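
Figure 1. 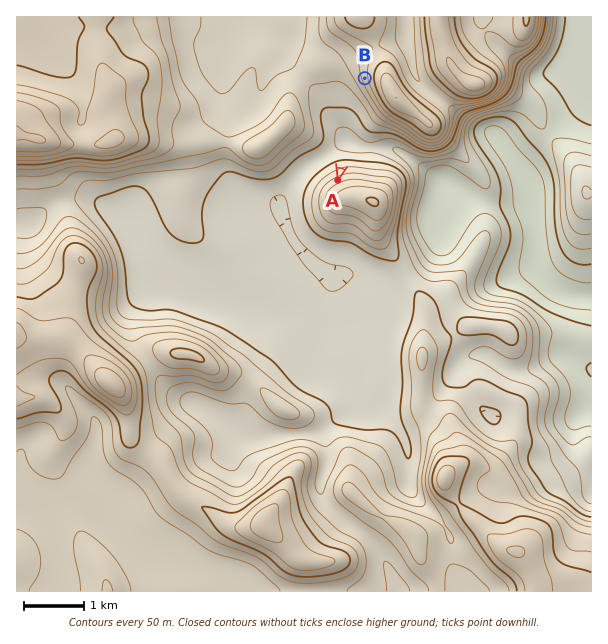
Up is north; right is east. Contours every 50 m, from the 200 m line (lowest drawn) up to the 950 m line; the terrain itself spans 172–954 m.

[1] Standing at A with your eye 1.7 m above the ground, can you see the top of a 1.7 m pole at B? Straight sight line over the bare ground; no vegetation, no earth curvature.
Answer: yes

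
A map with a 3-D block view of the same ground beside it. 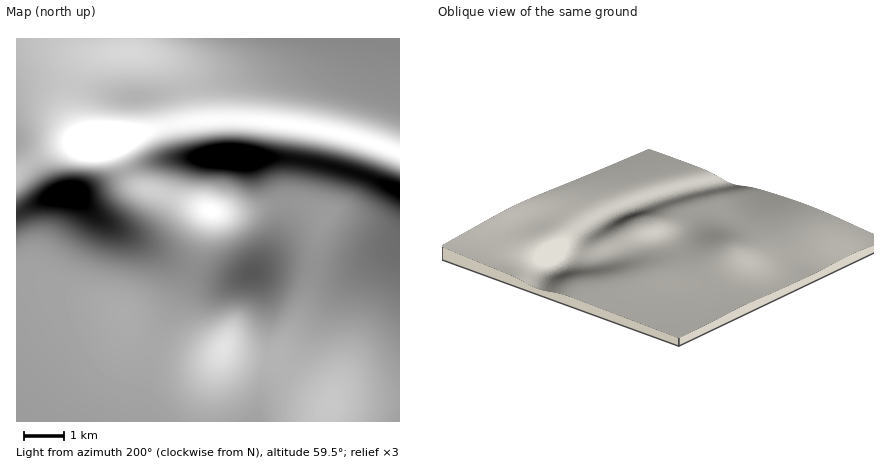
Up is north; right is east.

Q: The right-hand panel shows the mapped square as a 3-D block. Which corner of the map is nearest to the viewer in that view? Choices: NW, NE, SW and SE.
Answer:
SW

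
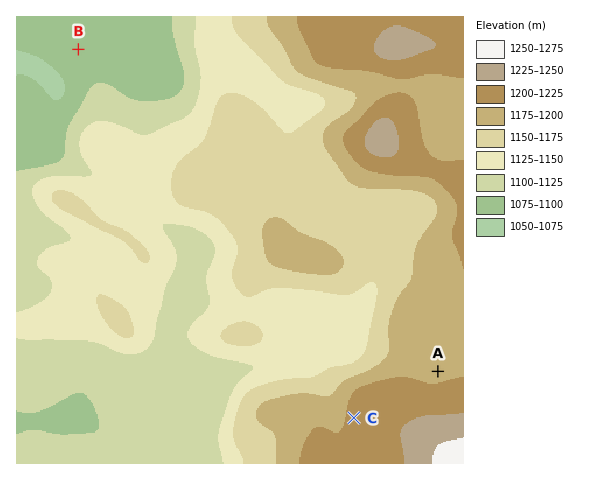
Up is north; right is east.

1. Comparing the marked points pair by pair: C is above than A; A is above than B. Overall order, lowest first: B A C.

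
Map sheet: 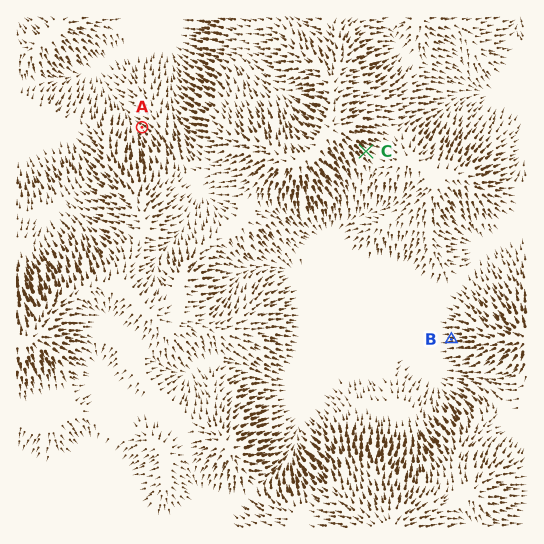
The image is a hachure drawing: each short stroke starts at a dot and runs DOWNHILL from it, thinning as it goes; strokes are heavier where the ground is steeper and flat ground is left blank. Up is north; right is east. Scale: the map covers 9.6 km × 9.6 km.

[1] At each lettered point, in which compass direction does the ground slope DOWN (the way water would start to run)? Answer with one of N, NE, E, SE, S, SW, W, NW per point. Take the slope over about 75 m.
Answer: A NW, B W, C SE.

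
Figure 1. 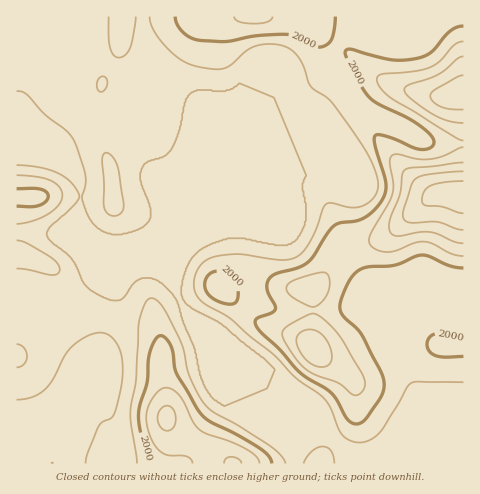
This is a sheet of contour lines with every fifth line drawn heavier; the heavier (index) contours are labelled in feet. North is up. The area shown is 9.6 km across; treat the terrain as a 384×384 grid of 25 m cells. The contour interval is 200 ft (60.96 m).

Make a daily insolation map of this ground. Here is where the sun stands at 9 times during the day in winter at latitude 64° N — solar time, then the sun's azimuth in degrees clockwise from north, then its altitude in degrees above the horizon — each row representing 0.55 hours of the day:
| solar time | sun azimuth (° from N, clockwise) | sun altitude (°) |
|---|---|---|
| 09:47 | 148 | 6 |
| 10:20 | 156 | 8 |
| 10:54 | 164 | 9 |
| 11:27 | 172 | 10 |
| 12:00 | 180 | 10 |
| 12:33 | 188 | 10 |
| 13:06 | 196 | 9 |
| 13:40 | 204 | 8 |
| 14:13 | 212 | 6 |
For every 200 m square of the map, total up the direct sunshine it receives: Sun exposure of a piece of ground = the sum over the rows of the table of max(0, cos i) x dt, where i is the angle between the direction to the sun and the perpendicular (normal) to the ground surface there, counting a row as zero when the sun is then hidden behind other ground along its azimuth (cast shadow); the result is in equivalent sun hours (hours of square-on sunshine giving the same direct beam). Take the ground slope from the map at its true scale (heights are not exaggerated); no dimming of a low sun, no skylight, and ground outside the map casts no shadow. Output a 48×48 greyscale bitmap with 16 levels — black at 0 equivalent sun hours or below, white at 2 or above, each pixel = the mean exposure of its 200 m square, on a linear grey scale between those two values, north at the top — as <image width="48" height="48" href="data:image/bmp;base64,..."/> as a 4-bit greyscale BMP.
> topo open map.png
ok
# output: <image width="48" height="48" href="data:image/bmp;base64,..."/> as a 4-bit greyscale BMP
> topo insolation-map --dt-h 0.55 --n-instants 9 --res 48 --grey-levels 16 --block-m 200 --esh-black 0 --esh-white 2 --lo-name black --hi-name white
<image width="48" height="48" href="data:image/bmp;base64,Qk32BAAAAAAAAHYAAAAoAAAAMAAAADAAAAABAAQAAAAAAIAEAAATCwAAEwsAABAAAAAAAAAAAAAAABEREQAiIiIAMzMzAERERABVVVUAZmZmAHd3dwCIiIgAmZmZAKqqqgC7u7sAzMzMAN3d3QDu7u4A////AFVVVVVVVWZ3d3ZlQyIiIjM0VmZmVVVVVVVERERERWiaqYdTEAAAABESV4h2ZlVVVVRERFVERniamHUgAAAAJEECaamHZmVVVVVVVVVUVniJh1IAAAACRVQkirqHZmZVVWZlVVVUVmd3dTEAAAAjRVVWmqmHdmZmZndmZVVEVVRERCEAABI0VVVpmZmYd2ZmZoh3ZlVEREMhEiEAASNEVVarqYmYh2ZmZoiHZlVVREMhAREAEzREVX3tqIiHd3d3d5iHZlVVVEQyESIjRERVWe/+qGZVZniIiIh3dmVVVVVUMiNEVVVVnf/9llQ0VniZmXd3dmZVVVVVVERFVVVZ3v/adTMzRniaqlZmZ3ZmZlVFVERFVVat3cuGVDMzRXeIiEVWZ3d2ZlQzMzRFVXzuyoZDMzM0VWZmZURWZ3d3dmVDIjRVV93LhTESIjM0VUREMzRVZ3eHZlVDIkVVfMp1MQABEiNFVUMiIkRVZnd2VURDI1Vq24UyEQASIiNFVUMiM1VVVmZVQ0QyJFnv2mM0RUVUQzRVVVQzNFVVVVQzREMiNIzduFVnmamYdlVVVVVUVVVWdkNFVTIRNXiYdVVnd3d3eHZmZmZmZmeJl0VVVUETVVVDI0VDIRI1eIiZiHd3iLupdUVVVVVVVTIQEkQxAAAkeJqqqYiJu5h1MkVVVVVVVTEAAjMQAAAkaJq8y6mr3VMhA1VVVVVVVUEAARAAAAAkV4m8zLvM3SERNVVVVVVVVVQgAAAAAAEiNFeKzd3dzUREVVVWh2VVVVVEMzREMhIiIjRXrf/tzJmpZVWLu6hlVVVVVVVURDMyEREke+/tzLzdtlaJmIdlVVVVVVVVVURCEAASR6zMuqu8yWZmZlVVVVVVVVVVVVVCAAABI1iqqWZnd2VVVURVVVVVVVVVVVZCAAASIzV3dxERI0VVVURVVVVVVVVVVVUxEhE0RDIjIgAAAlZmVVVVVVVVVVVVVVMjVERnZBAAAAAAJFd2VWZVVVVVVVVVVVVVVUaIYgAAABACRVdlRWd2VVVVVVVVVVVVVVmXMAAAAEREVWdURFeIZVVVVVVVVVVVVYqEAAAAAFVVVXZURFZ3dlVVVVVVVVVVV6lSAAAAAlVVaIZVVVZndlVVVVVVVVVVapdCMhEkeFVWiHZmZmZmZlVVVVVVVVVnqoVVRGre7VVoh3ZmZmZmZlVVVVVVVWiqmGVWi9/+3FZ2ZWZmd2ZVVlVVVVVVV5qZdlWL3u26qWZlRFZmZ2ZVZmVWZVVVeIiHZWiruoZVVmZVVVVWZmZVZ4mal1VVZmd3Z4mXUxEBI1VVZmVVVmVVZ5qqqXVVVWd4iIdCAAAAAWZmd2VVZmVWeJqqmZZVVniIh2MQAAAAAWZndmVFZ2ZniaqZmaqImZmHdkIAAAAAEGZnZlRVZ2Z4mZmImr3d3KmHZUNEMhAAEGZmVURVZmZ4mIiIm97/7Jh2VFVVVEMhEGZlVVVVZmZ4h3d4m83tuYdmVVVVVVRDEGZVVVVVVmZmZmZneIiId2ZmVVVVVVVEQw=="/>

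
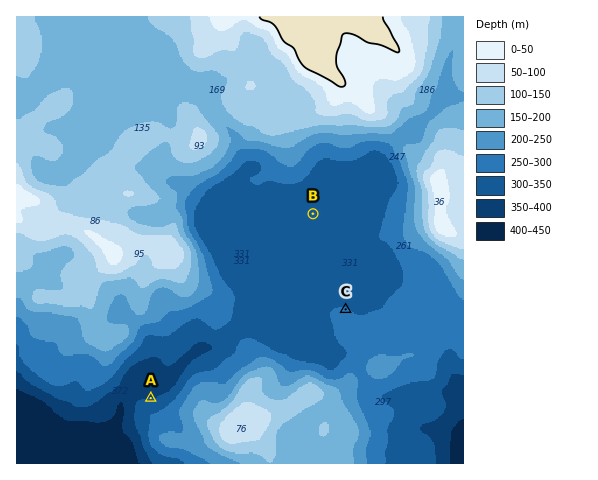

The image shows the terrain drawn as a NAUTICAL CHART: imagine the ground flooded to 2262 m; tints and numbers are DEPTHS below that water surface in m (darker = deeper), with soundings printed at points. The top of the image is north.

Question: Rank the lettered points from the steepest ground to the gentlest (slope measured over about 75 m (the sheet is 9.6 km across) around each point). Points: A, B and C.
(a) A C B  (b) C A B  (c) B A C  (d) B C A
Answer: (a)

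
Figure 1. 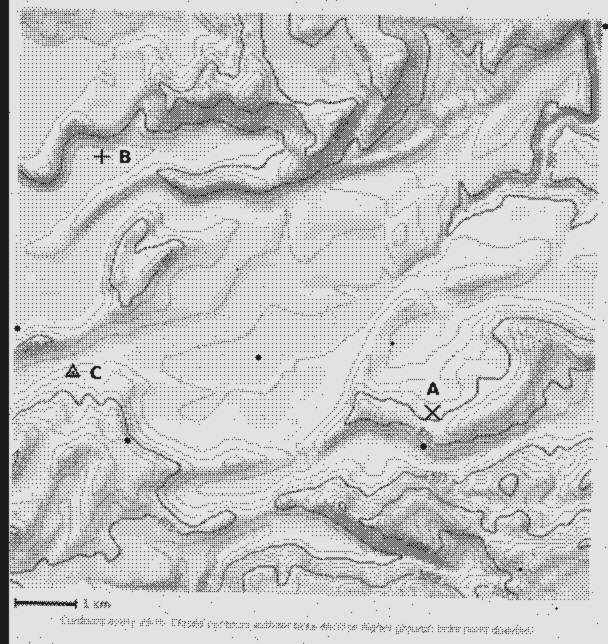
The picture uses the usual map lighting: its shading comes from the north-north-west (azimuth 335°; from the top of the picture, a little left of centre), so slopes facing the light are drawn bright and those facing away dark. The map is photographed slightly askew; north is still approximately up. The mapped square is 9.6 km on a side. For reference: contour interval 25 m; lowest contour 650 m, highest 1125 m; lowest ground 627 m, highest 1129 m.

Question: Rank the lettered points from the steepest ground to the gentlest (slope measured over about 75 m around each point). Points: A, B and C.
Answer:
C A B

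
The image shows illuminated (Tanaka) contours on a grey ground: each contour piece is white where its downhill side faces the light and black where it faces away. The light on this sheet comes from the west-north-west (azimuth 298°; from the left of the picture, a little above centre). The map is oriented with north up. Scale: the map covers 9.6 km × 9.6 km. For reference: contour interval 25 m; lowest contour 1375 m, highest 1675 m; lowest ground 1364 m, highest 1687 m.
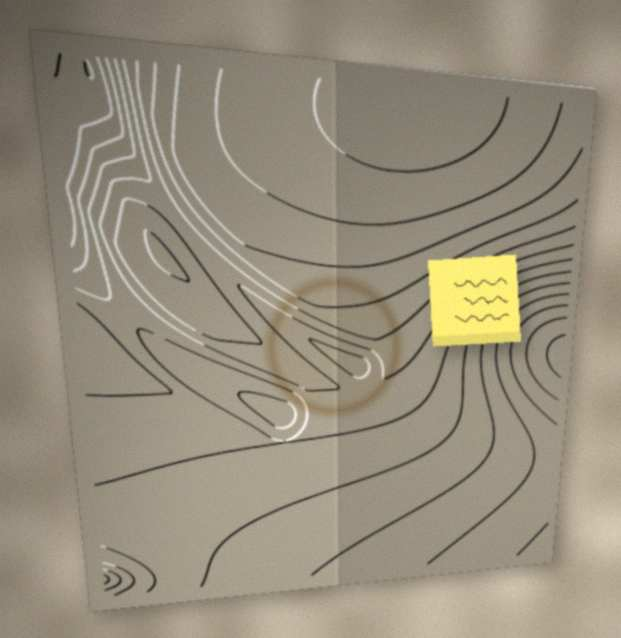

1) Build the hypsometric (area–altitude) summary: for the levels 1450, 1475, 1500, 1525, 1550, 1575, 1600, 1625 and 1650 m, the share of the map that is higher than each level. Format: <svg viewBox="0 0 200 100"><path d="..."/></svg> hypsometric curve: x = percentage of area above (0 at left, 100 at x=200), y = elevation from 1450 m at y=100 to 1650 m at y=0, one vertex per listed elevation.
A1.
<svg viewBox="0 0 200 100"><path d="M184 100l-18-12-23-13-34-13-26-12-16-12-13-13-11-13-16-12"/></svg>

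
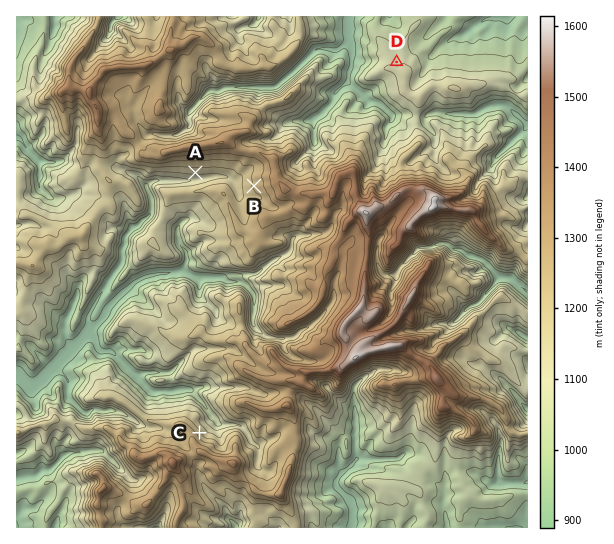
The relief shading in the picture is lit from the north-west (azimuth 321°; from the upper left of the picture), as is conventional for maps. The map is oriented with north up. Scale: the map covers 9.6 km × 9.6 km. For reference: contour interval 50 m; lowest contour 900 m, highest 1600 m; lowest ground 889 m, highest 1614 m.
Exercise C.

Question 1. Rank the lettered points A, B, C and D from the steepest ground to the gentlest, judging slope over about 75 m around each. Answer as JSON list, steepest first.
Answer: ["C", "A", "B", "D"]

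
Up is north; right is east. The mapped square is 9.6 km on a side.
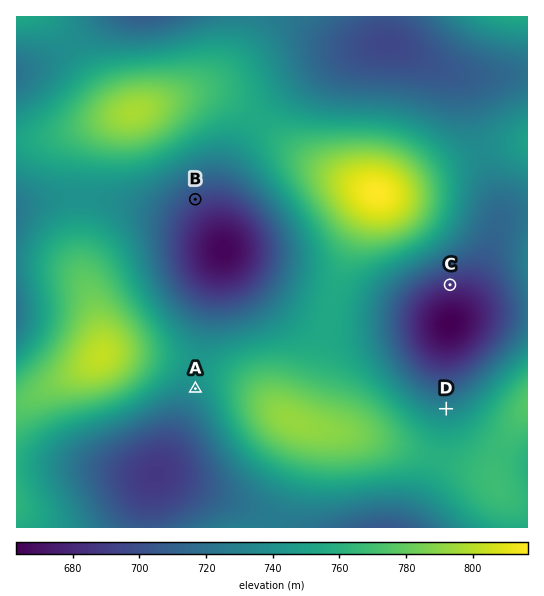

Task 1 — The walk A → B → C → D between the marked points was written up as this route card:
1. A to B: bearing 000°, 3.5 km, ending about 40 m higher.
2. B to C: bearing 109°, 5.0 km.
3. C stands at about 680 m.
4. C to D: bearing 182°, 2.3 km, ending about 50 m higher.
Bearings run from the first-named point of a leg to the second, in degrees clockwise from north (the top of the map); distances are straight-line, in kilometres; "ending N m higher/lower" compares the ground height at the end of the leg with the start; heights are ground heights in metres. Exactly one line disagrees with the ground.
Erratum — Line 1: it should read "ending about 40 m lower".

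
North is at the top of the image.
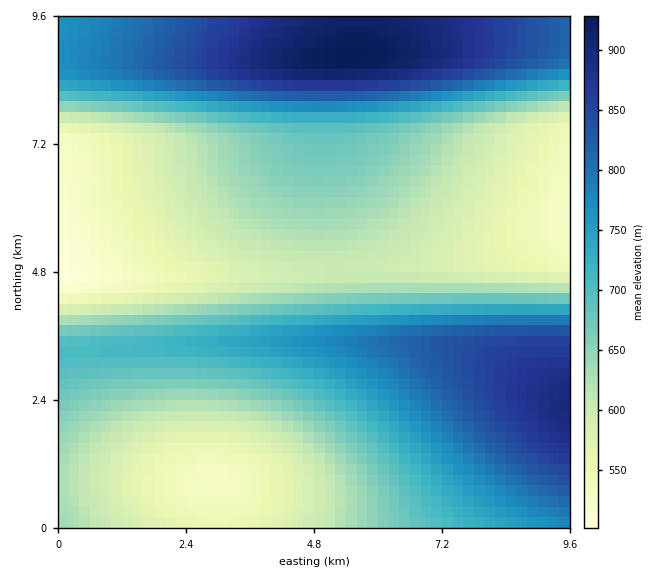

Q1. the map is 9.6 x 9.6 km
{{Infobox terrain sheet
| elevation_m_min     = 500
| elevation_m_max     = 930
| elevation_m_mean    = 690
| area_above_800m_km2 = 19.2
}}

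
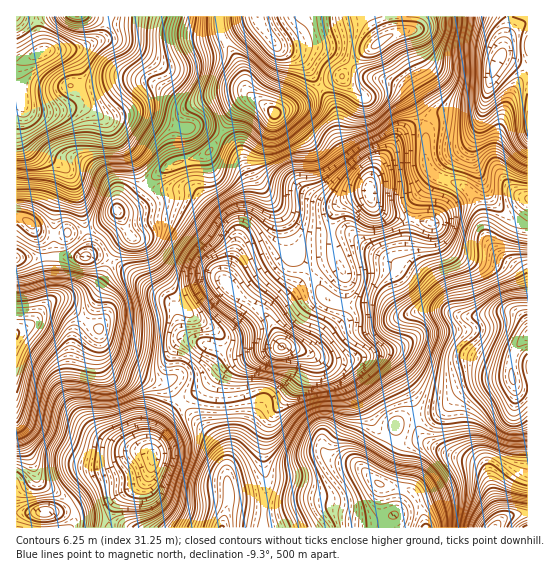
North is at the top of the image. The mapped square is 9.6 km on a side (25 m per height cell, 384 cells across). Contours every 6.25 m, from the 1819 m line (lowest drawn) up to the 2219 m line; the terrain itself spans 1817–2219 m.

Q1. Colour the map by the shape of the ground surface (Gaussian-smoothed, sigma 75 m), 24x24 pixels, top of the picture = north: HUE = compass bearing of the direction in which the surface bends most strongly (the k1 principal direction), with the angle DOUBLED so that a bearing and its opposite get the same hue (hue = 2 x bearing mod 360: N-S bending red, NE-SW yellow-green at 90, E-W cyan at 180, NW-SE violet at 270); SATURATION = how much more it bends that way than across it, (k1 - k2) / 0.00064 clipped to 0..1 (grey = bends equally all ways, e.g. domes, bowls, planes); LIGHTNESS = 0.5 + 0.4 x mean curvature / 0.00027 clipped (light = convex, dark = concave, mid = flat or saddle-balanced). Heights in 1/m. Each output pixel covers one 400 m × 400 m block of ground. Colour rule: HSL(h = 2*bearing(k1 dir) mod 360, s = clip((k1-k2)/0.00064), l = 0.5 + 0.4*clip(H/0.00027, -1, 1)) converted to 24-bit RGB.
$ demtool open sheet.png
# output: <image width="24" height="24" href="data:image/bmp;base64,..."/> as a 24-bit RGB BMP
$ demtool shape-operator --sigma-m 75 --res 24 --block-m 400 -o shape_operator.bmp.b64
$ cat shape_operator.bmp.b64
<image width="24" height="24" href="data:image/bmp;base64,Qk32BgAAAAAAADYAAAAoAAAAGAAAABgAAAABABgAAAAAAMAGAAATCwAAEwsAAAAAAAAAAAAASWYLKyYI8axFq4LaAXC7TNPLRzCiyjiUqWdP8NuXr2NgKTB0gkOSlaV8eq+cZ5KXq5RlYXtPXpRO9f7N/46rDAMyBS4pGTMA2WCdVurhoffSvFyWLl9QJUogDhUlqidy472XxdB/wcmSHiVxTUOmxqyrnHJnZEhXvrh7dZK0kt+7yuu84GWynATjWQiQnFTNlsxQfep8VEwveU89Z2+fXm2WBxgsLUl/89/Y5dzJwMKKNCN4XzR3nX89s6Rpanqz0/jqndP3wsrs0oWVqyhvoRueRiqrgcvFPfEAaZEpO11WY5NgYHBDWVA5ExAjDyQRhPgx6OjCypCnGyanXhfv5sbbiNW1nfHjfd9/MxINamAOeygEZjEXPhMWLxEGbHEByvfkP8PROFyIczg+ek0uS0YuIREiH8ZnZft/V8hUw4d0Kz1XCydU8Nvn4PDbPqnJfxY2p09clllzxTx1tGWadxe4wZTp3Ovvy9SlUkdsJQ4hVRYQr6ohJFVYM5TXdPzIXrt0ZHtOkmxKmVtVAGRSY/zW8tntxBv/6XLqx6HJn1e5sXe8toK+XjCfdcK56OHJybqIaBRqXA5qhIjT2vHvUKX6RcXrd7OUUo9pYJ2Wc5jE2eLxeb3kAjEKLC8ETRYXwmSf1JSxx1rJtGGarl2LfEm4lcK9yua8y25fLBtlQUXVmLzMxOCYUYSOHZCSg4y7gIa3gqVXE7ASDpsfrSB+sSdsQBwYMUsOESkKxp0njUB7zWWcun1/TZWvxYuq592E4XmSQ3egID9xu5eX6fDRTX+iR4eQJmg7WzwnuZpBsc98SEkWKB0LUC8Da3A1r6BWWiceTH8FCzYLdYY+2sCgVnKTYlaj9p6r2Z/Q5bLKEjpphMfD9eXWRo+raUqtVSh6idfHt/j2vIfXvgzEfhSkncSvVaiQTK2rZCrV79zvPUnKGXFVrelbRECSOXQ8jM1rvpvu+9Dve4vkKZyv8u/ZoWPHOxhCP7yXqfbFXCtsSgkZVRMtVquGkKy1n8nNPVnGNX+4fdmssofpkqXwzOLpUU/eysv0yNbsc2Qx375/8rTyvkzl3bE5awATbUYjMf8eM14bJg0dbjJenHmhhLmPXq2Aea92OS9RbZRJeaU/LlI7W7ZfrZ96gEthWH4ojmosUE4GTl4DQEIAKRoK0woArDQkrM+WwtRiIhgRFTMxQWiAip6LlrOVgKWGfl5xTzdserWWjrKNP6iVTal0dS03hkwrcLlKZdO2ib6HT6fJ0qLKOSeRpE1m2vHu07Xk1YWmmWO3FYeWIj1cpqVaibFMeZ5pWFKEXqK7a+DntZTNhr2mKzlkkCmN3dWzftuaYn8y1u/1P0/Xl6falQDe8/HYacl1kFt00Yep2YyiUyg+Eh4hlLQ8et59X6aYQIGMedyMHjpTZRUOwnMDIyAQGUkpxu2ZpzlCdCwqtXWWjoW3PCRrRRpn9/XUs1uqo1Fwn2t13mGm53vHD0qzm/G8aMaTczpNbYQ1T58lFw0mi0ac3JmdqWGoL7uTR+NXjTJxosbYh1CurjMhJg0dJLGj2PPc0Ev79ILOxEVXhVtHxN6tPCq92dNPOCgUVjIbpM0uRXElDh0lMV5mzKCKr+XRh9jibSmel+eyiPnlXx1F2oW1j6DcR/C1SXgpVhk40JN6zrLv68b+67SqJxAz/xkClLkuUdXOoaXUw1tjDSYcBDAotdKAvdR6P3c+I1KJ5fnSLIw2L2VacaVFtoxRnn9CJBYcPmFkzZ5vqJUdHiQP/29qPAtG66Wk9PTXGJNOK0hn6Uea15B2ADMrEdQsyLOIfcNmBU9f9sZ/l6EoUDdPfXUsc4kofkozZEY1HDEXapMu4o6lci2awmVVq4Xhyvv269b13c/8FgaykzKj8d7aJTDdCZc6PIMl2+uKACgz7Hhn6G1zOz6NtZvOn7PHZjuYrHOxgJHDTOGzQ4emul/atKHS2erdiPHPkJrB3jK23QDTku7apubQ6k3yv3PPfLJUpfxiADE7C09g8XN4No92P6yWynmkXzfCsb7ZkpLNsF1wOSckNEokesBO4vbVV8+6ZB5Gch9EcG235YmXjDMQWIAqeXlatNGf3PLZDwxrBx0syV5OR3o4HCQPRUgGH1cNV2slZjYsq0hRmlCsbaCwiednff1uQw4jNhQYiI9UZWxKmE1X89jx55blr0qdsPJubOsUHw40Eh88Q1+PRXC7jwuw3cF5G/N2JWSUW3SLepqge3uqkVSn8P/MNW0wUBFPn45zaJaEdW2McJpuUKdYrYvO3c7y8Nve37rUGhBqHTBjPZd1"/>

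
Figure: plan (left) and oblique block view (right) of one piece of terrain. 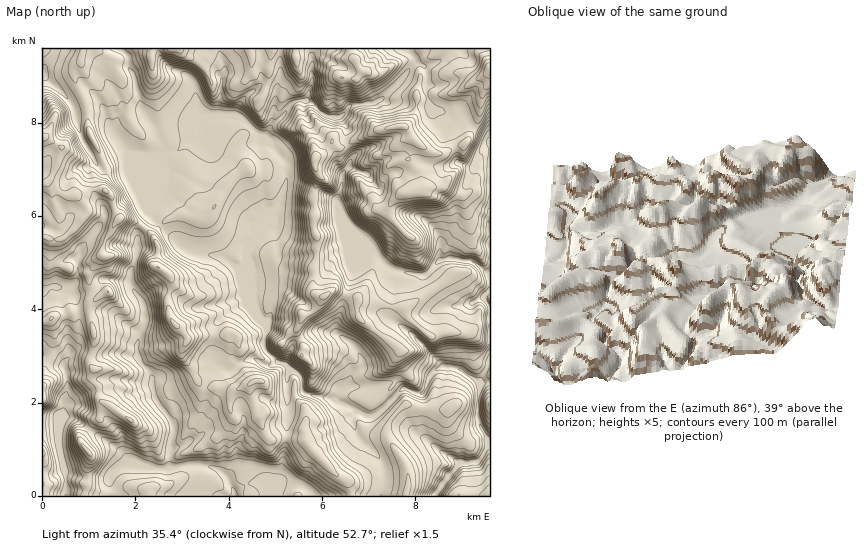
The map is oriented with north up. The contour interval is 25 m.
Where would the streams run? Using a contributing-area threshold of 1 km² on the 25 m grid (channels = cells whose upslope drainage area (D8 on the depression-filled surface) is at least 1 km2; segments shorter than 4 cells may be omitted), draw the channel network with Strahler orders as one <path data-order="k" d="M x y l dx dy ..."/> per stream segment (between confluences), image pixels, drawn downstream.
<path data-order="1" d="M155 469l22-2"/><path data-order="3" d="M456 469l-16 17-1 4-2 2 0 3"/><path data-order="2" d="M177 467l2-1 5 0 1-1 19 0 1 1 9 1 8 5 6 6 1 6 5 7 0 4"/><path data-order="1" d="M435 446l4 5 10 5 8 6 0 4-1 3"/><path data-order="1" d="M361 441l-3-4-4-9-1-4 0-8 2-2 13 1"/><path data-order="3" d="M368 415l6 0 6-2 22-24 6 0 3 3 7 2 4 0 3-5 0-2 5-11 8-8 6-1"/><path data-order="3" d="M337 399l3 3 5 1 7 5 2 0 14 7"/><path data-order="3" d="M478 397l0 21 1 2 1 7 1 0 3 5 2 3 0 15-2 5-7 8-13 1-6 2-2 3"/><path data-order="1" d="M288 392l0-16 4-3"/><path data-order="3" d="M292 373l5 1 5 5 0 10 3 5 15 2 1 1 6 0 1 2 9 0"/><path data-order="1" d="M230 371l4-2 7-7 8-3 6 0 5 3 8 4 3 0 4-4 3 0"/><path data-order="1" d="M64 367l2 5 0 6 1 1 0 13-3 5 0 14-3 5 0 34 1 1 0 13 4 7 0 24"/><path data-order="3" d="M444 367l9 0 5 2 3 0 5 5 5 2 3 4 4 7 0 10"/><path data-order="3" d="M278 362l6 3 8 8"/><path data-order="1" d="M344 338l7 5 5 5 6 12 0 7-11 9-3 7-10 11-1 5"/><path data-order="1" d="M472 303l8-5 2 0 4 4"/><path data-order="2" d="M486 302l3 4 0 56-2 4-1 5-5 7 0 12-3 7"/><path data-order="3" d="M256 289l1 14 3 7 4 7 0 29 1 1 0 4 13 11"/><path data-order="2" d="M489 276l0 14-3 4 0 8"/><path data-order="1" d="M130 275l0 8 5 9 6 6 2 5 1 3 0 11 1 1-1 7-3 5-3 11-1 2 0 11 4 5 1 6 9 9 0 4 1 1 0 9 5 14 8 9 8 13 0 11-2 4 0 7-1 2 0 18 6 0 1 1"/><path data-order="2" d="M440 260l14-1 2 1 5 0 2 1 9 0 15 12 2 3"/><path data-order="1" d="M78 257l0 21-6 7-4 2-17 0-4 2-4 1"/><path data-order="2" d="M377 255l11 12 7 3 3 0 6 3 6 0 1 1 6 0 1 1 6 0 5-2 11-13"/><path data-order="1" d="M199 254l15 1 1 1 8 1 33 32"/><path data-order="1" d="M373 254l4 1"/><path data-order="1" d="M440 245l0 4-1 1 0 10 1 0"/><path data-order="3" d="M253 229l0 6-2 1 0 23 3 2 1 3 1 25"/><path data-order="1" d="M253 226l0 3"/><path data-order="1" d="M166 180l0-22 5-6"/><path data-order="1" d="M365 173l-7-2-5-3-5 0-6 7-1 14-3 7 0 4 4 11 4 4 2 7 11 14 18 19"/><path data-order="1" d="M475 163l5-9 6-6 3 0 0 66-1 1 0 17 1 1 0 7-1 1 0 6 1 1 0 28"/><path data-order="2" d="M163 154l8-2"/><path data-order="2" d="M171 152l6-1 8-8 5-2 5 0 3-1 6-7"/><path data-order="3" d="M277 152l11 11-2 20-2 4 0 4-3 10-28 28"/><path data-order="1" d="M85 144l-6-14-4-17-4-11-4-4-24-24 0-3"/><path data-order="1" d="M115 133l15 21 33 0"/><path data-order="2" d="M204 133l0-7 8-9"/><path data-order="2" d="M212 117l20 2 1 1 6 0 5 2 3 2 3 2 8 8 0 1 19 17"/><path data-order="1" d="M146 115l2 4 9 11 1 7 4 5 0 10 1 2"/><path data-order="1" d="M444 113l-2 0-16-17 0-24-1-1 0-4-7-4-3 0-14 17-19 19-7 3-8 0-4 3-10 0-4 1-3 6-5 4-13 0-7-3-10-11-4 0-3-2"/><path data-order="1" d="M200 112l5 5 7 0"/><path data-order="2" d="M304 100l-5 0-6 2-4 5-6 9-7 7-1 0-8 10 0 2 5 6 0 2 5 9"/><path data-order="1" d="M309 94l-2 5-3 1"/>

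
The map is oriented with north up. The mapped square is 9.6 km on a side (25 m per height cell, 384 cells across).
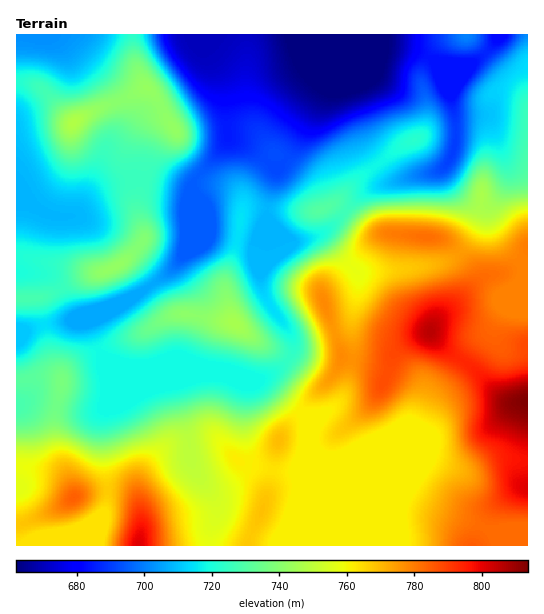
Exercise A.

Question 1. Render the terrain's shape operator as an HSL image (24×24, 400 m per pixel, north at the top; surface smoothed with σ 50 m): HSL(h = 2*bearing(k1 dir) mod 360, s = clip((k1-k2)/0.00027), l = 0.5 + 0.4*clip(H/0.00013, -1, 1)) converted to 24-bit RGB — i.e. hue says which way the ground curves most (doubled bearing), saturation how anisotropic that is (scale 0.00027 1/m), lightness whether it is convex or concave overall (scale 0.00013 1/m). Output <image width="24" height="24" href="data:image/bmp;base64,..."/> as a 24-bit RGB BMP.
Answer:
<image width="24" height="24" href="data:image/bmp;base64,Qk32BgAAAAAAADYAAAAoAAAAGAAAABgAAAABABgAAAAAAMAGAAATCwAAEwsAAAAAAAAAAAAAq6NHdHs1Yn49cXuBDD6G+O7TxruOTk6KUU95TWOGt355sH1SX4B/f3+AgIB/gIB/gH9/f3+AVlB4bo1zj6GBnYF1gmlpgIB1lFnR6ovy5YB+EpBDDSxD4fWhzKuKZUaUY1uaUlp9XmqKzqaVUXWLf3+Af3+AgH9/gH9/f3+AU2ORf5GTkYN5pWmMsE9kjWdAPlpJUod+69rTsJDlCjObv+mctKmEckuSf0yBg1l2WYRzwLuOhl6leXqAgH9/gH9/gH9/f3+AVYCCdnuNhp2UclSSv1mXq6TIXG+sWqq1mdeIb065NjPNz9ChsmNWaUVid1F6kGV0bah/mpNTl4tLeX2AgH9/gH9/gH9/gIB/e4B/TX5ykmJQWTM8grtkhqRxcnO7eam/ps+mRj+VWVCVtIiN1WCVj1+cY02Eh7qeaX++wVTFxcmSUm2EoVdoZItOdIBxf4B/gIB/U157nTiJtoppYbVMkH9PcGBGpLM6lqgmQjstOV42hYNXsX2VwIDKc2nCo9S8M0Oyf2fS6rzGZ1CLUm2o13izp6IuLXwrf3tlbEJbOl58zKeytH+YgZmOY3BVr5hcuqNNQl5kYntULXEvUZhBbpRggbOxta2HPEppM11q5WOa6U9+R34uQjd+56CvrbdyL2hsZnePSpCRVIFTxq2clZK1cXipaJ2gzcimQEuYdnWBfoB+ZoJUWnc4XYApj2socVA7HkwjH2dE8ZHk+s7iIFZ0rcKH1Z+tQ16hYVV9Y3FcT8KIb9i5lY3CplHKjJq+yKShdjyPgW1qhXZKaINRf4B2gWJReF83cUopfp0xCIVGDzAv/5ZuWGnLX6Skvo16kTRmeYFFYNOyeNKrVWxHc300LV45pstxbF2jqk7RvFnc1o7KrZZfW1k0ilNPp22riMjKw/bvESnlJAQv2P+BS8bEj1yhqWqNx1rUweDPR7aHbXBUe1yDeZCkVXAmgr4HLDoSRmwtFZBTu4Di+bT3po7hdqbbjpzLvezQP57GMwAqfhRX2//MK2uPY1yqqHKocJiw2L64qm+jWImPW5SUa4tPq6jo0aXi2hjFhJACFT0AADMEL81W1avhz1POtJtrqOaGLQA2awCfzvXl3/bTN0uDOmB4tZWndJq3uZmqyYWzn22WYFJvgIB9gHRLiFBPpUfL7NX28dL5F9xbADMLEVgsv2bL7NTS0atlBgAzPZT/3Nrx7dHSiDeNPmZUbp0vWXgxeoI+qlhPv2KMkHOsZoCQfpawc5LAX6XSh6rO5IXs/Mrpm9x6ADMvCVAT5XMx+woAT1h+AEcdG5UT+GCU/y+xj0hGmJ5Jf4A/WX0tLpstcL2toWW/rWGRk51rd3tTZntCWFkzWks23JR68ubZAAd0c396DmZn88R3VGp+fj9YMU0EBjMAtRLn+NP2wcbtqrTy0tr3rdbvPHipXTaGz6S6iXpfgG9hfHxgZ09lVX9Vi9Vn9NZrHQtJfn2AHi2C6d2tQVGZaSnj1dLpdpPYAEswcvWu2tb1qZ/oq5nS2zOjkiI2LHBljseUgXN7kVxqjoJYTWFta65ymqlr5MB5GClaa1iHPJKwvtWlVI67KVegxJCVt3+w0G+QCj8AHjMAUGgOcV8wrAGR+amkLMWgUIY3eGV/mEVzvalsSJOUbaRygIpv2YdljEYdBms8VLa+sr+KhzpPKlM/VqZIr4x0pWpz2W2xtHwuNU0GEzMABiYt/e3OyTjAkENJaEmApEGK3OGYQZqOYX6JjGxlmE5k9L6+E/+5EFdTfFc+oGRmeKqkJJ+ew4O/rnqmhl+g5IrQ4p3ejtefACMz1f9HoSldt3lhSjV7dGu48OTbjFWnQGlklm+McH6p2PXWmpTyHAlxbX2Tga2LfqKOTIWFMXhqv4m2h23Bi47B1Lbi8tndAgAzuOBdd0R8wK5wO0FePOOAlczb8Zz3nW3ZaI6ebrZ3zP/McgyWXSmSepKaj6aHe4h3d2ZsPWhMM3wrYYZOknlgm08x8uB7FgAz3sSPSm2CrcWAb6bhkuXENFhfh11Sw1aTvX+f0PvaYuq6OwVBelZ1lJRrk6FheWhheltjfGpjZH5ROmstTScm2MJa+KIKFk5mYXTv1n/OaL1yZ7hXnE9AZEJZU3Jhk1yM1Ou8tP+uMQMpZypZd3FtlpV2nJd0bWp5f2p/gH9/f4B/fH+AKFN3xNqCtS06fWw7ADMN3l2N1IOgg39NfW9Zb3trVXFmRnZJ6/+LlYYMKgwufWt7dn98iJB3nZp9a11+fnyAf3+Af4CAf3+APk10n5Nbw2Gcz5DenenIADMq9KMq"/>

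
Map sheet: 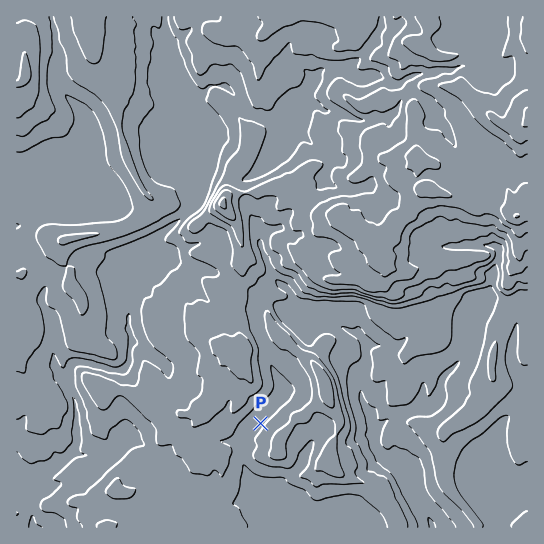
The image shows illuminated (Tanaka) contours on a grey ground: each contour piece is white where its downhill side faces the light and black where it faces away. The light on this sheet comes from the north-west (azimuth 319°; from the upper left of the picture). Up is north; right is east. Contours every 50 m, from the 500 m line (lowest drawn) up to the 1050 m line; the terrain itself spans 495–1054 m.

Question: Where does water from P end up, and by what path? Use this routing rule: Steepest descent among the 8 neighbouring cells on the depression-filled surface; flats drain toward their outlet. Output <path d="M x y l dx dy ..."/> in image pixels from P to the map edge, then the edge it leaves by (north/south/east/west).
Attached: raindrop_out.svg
<path d="M261 423l-3-2-3 0-9 10-3 6 0 29 4 8 0 4 4 7 2 9 9 8 3 0 1 1 11 0 4 3 5 5 5 10 0 4-1 2"/>
exit: south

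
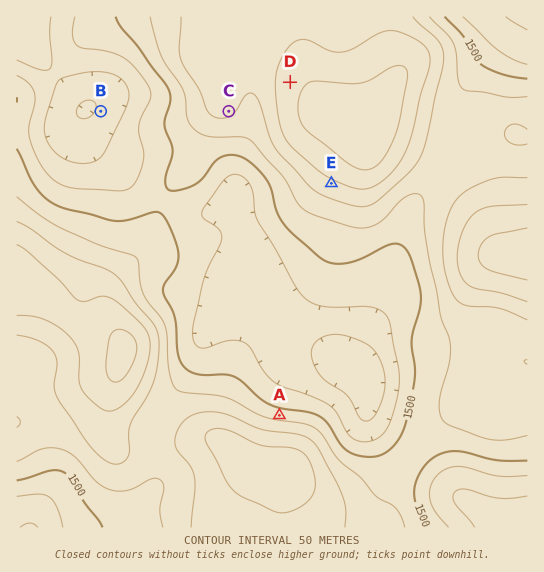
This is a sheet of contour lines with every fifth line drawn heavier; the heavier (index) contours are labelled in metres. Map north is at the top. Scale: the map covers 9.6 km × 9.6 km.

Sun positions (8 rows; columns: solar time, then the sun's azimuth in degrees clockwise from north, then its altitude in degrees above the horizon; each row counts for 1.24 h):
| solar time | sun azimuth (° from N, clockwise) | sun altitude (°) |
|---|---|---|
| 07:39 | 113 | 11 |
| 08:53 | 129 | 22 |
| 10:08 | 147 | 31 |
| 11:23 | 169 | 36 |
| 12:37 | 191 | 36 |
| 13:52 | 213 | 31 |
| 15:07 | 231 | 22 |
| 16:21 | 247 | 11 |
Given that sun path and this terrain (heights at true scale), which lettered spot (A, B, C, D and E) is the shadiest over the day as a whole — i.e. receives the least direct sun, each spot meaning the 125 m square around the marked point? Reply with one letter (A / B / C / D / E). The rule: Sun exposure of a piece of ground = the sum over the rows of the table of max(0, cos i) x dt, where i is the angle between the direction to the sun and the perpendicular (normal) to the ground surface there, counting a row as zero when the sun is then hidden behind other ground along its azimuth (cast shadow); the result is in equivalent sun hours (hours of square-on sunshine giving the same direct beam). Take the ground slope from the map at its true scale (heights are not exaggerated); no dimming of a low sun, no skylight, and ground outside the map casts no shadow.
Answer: A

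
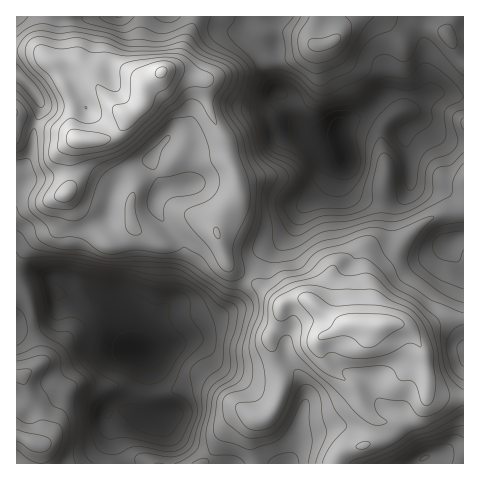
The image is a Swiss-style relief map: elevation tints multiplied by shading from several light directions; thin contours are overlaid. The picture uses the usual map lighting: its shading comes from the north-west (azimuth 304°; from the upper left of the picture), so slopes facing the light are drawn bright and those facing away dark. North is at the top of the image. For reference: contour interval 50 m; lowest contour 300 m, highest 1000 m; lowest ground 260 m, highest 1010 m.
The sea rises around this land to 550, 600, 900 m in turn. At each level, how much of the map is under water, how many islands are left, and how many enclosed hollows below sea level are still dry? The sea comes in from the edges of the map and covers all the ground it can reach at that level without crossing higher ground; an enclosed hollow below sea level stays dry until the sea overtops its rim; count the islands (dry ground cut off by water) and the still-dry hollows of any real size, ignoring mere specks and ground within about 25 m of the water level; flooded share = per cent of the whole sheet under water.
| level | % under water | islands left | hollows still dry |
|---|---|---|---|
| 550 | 35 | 0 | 0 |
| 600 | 42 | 0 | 0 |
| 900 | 94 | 2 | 0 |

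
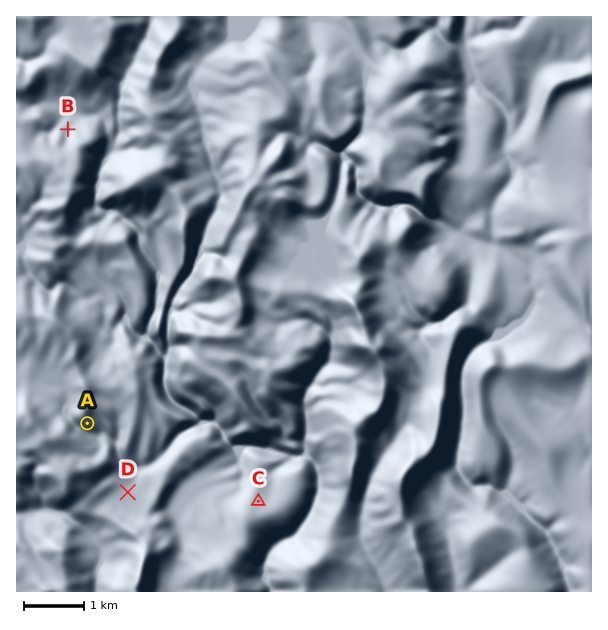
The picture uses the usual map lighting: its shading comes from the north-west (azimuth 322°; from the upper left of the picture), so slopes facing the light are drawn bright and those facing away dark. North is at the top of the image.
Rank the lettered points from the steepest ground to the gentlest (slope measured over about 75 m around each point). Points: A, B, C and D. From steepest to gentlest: A B C D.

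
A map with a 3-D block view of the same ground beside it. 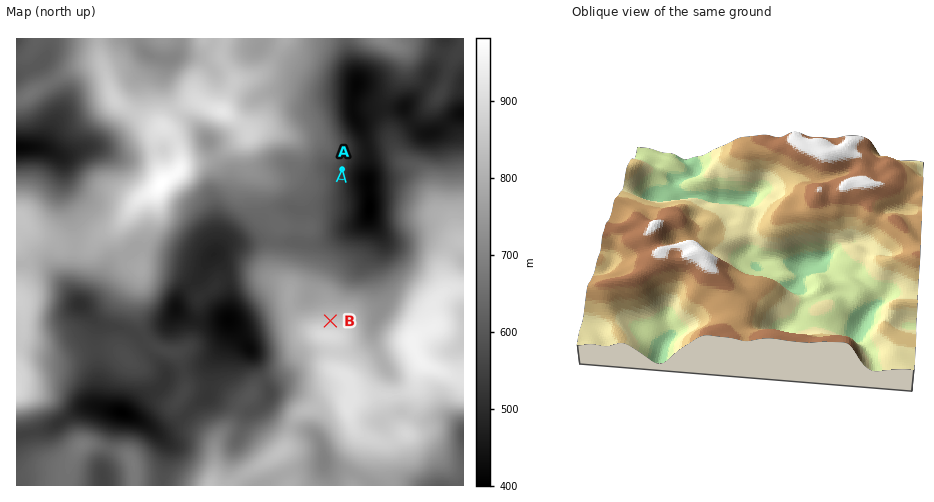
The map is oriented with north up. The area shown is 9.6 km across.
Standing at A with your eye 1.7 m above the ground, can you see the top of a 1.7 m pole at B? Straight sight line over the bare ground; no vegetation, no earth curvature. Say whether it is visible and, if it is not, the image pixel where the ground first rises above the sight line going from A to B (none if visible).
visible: true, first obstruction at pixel None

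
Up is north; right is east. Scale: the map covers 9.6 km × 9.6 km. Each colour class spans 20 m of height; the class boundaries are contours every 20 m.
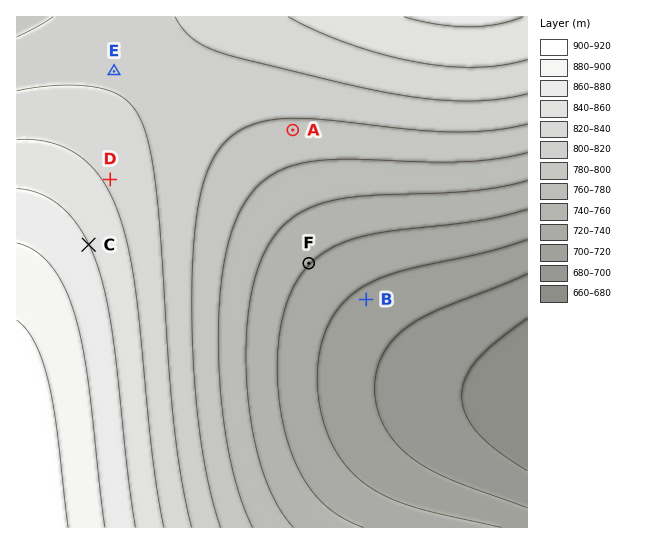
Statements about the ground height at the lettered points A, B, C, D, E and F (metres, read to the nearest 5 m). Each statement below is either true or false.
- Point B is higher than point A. false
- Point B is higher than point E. false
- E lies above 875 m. false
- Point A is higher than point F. true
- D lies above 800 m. true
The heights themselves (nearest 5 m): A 795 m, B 715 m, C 860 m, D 835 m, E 815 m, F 740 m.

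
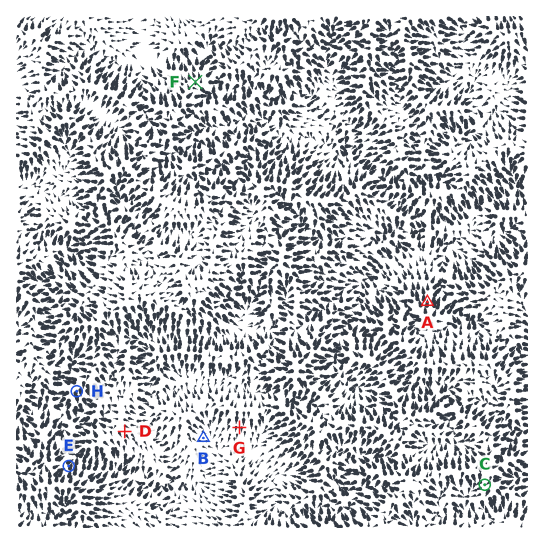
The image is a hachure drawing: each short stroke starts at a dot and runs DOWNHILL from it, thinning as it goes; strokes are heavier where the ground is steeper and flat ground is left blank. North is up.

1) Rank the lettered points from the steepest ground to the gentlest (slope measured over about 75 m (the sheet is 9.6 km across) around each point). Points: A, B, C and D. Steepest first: A C D B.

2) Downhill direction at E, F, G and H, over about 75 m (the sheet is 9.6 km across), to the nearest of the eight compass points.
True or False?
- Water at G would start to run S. True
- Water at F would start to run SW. False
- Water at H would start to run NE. False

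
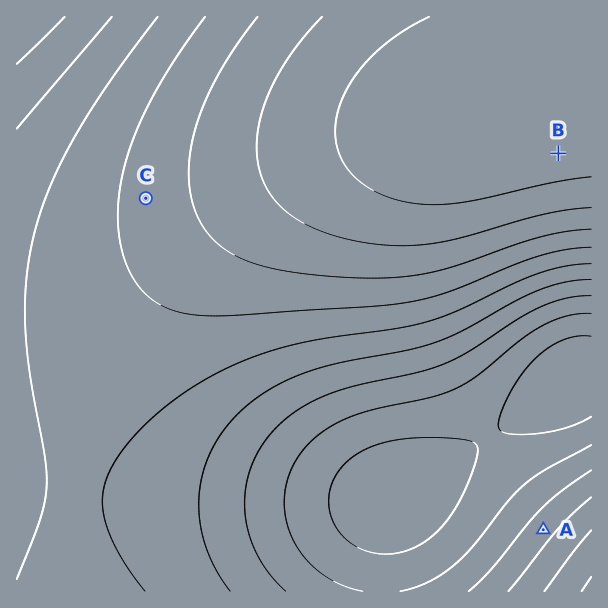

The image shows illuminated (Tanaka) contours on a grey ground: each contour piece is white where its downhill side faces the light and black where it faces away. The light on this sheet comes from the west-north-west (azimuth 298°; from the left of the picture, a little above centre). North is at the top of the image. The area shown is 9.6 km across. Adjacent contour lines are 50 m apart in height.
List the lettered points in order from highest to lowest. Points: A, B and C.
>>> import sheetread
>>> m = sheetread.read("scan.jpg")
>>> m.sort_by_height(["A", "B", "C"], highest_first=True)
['B', 'C', 'A']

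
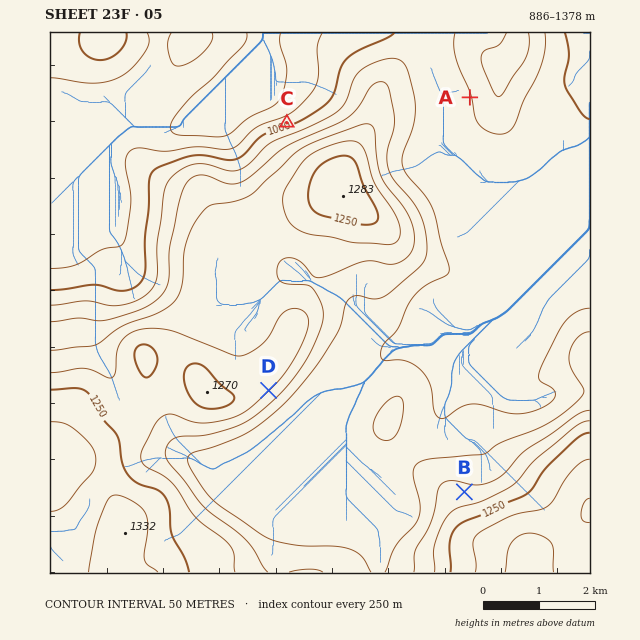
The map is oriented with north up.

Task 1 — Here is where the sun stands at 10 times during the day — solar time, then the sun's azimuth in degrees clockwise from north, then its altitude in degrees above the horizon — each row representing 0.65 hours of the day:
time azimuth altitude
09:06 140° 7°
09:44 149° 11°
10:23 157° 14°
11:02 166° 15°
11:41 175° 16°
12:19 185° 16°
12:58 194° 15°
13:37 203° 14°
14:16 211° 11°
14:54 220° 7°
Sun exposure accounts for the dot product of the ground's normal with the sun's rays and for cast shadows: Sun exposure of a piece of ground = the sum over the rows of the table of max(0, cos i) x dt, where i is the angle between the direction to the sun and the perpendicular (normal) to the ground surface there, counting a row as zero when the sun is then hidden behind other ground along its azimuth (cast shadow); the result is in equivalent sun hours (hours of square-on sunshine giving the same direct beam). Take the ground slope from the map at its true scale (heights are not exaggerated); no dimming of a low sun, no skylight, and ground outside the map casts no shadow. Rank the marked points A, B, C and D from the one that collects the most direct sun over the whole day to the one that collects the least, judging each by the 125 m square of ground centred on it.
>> D > A > B > C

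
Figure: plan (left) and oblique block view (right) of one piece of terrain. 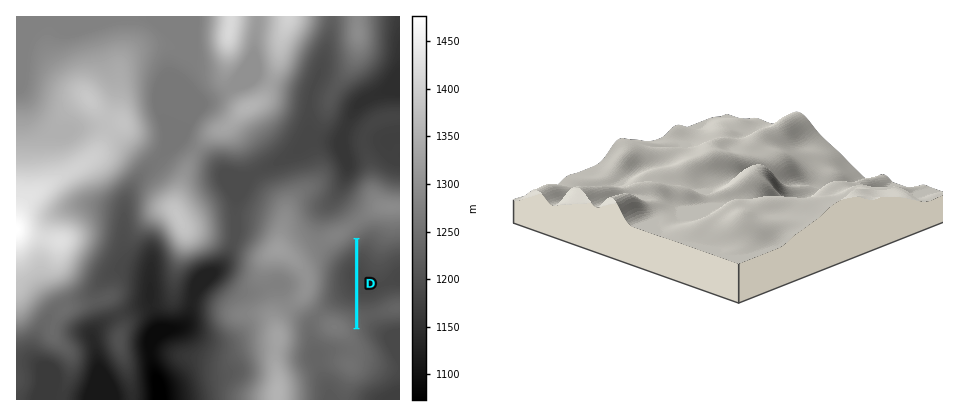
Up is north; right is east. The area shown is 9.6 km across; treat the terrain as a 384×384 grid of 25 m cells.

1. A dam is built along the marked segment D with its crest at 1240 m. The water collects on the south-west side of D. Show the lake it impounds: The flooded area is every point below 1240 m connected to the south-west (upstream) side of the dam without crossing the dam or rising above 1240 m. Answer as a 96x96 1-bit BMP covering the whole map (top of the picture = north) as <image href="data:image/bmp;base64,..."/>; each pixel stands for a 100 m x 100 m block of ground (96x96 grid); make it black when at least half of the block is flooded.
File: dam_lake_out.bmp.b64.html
<image width="96" height="96" href="data:image/bmp;base64,Qk2+BAAAAAAAAD4AAAAoAAAAYAAAAGAAAAABAAEAAAAAAIAEAAATCwAAEwsAAAIAAAAAAAAA////AAAAAAAAAAAAAAAAAAAAAAAAAAAAAAAAAAAAAAAAAAAAAAAAAAAAAAAAAAAAAAAAAAAAAAAAAAAAAAAAAAAAAAAAAAAAAAAAAAAAAAAAAAAAAAAAAAAAAAAAAAAAAAAAAAAAAAAAAAAAAAAAAAAAAAAAAAAAAAAAAAAAAAAAAAAAAAAAAAAAAAAAAAAAAAAAAAAAAAAAAAAAAAAAAAAAAAAAAAAAAAAAAAAAAAAAAAAAAAAAAAAAAAAAAAAAAAAAAAAAAAAAAAAAAAAAAAAAAAAAAAAAAAAAAAAAAAAAAAAAAAAAAAAAAAAAAAAAAAAAAAAAAAAAAAAAAAAAAAAACAAAAAAAAAAAAAAAOAAAAAAAAAAAAAAB+AAAAAAAAAAAAAAD+AAAAAAAAAAAAAAH+AAAAAAAAAAAAAAH+AAAAAAAAAAAAAAH+AAAAAAAAAAAAAAD+AAAAAAAAAAAAAAD+AAAAAAAAAAAAAAD+AAAAAAAAAAAAAAD+AAAAAAAAAAAAAAD+AAAAAAAAAAAAAAD+AAAAAAAAAAAAAAB+AAAAAAAAAAAAAAB+AAAAAAAAAAAAAAA+AAAAAAAAAAAAAAAeAAAAAAAAAAAAAAAOAAAAAAAAAAAAAAAGAAAAAAAAAAAAAAAAAAAAAAAAAAAAAAAAAAAAAAAAAAAAAAAAAAAAAAAAAAAAAAAAAAAAAAAAAAAAAAAAAAAAAAAAAAAAAAAAAAAAAAAAAAAAAAAAAAAAAAAAAAAAAAAAAAAAAAAAAAAAAAAAAAAAAAAAAAAAAAAAAAAAAAAAAAAAAAAAAAAAAAAAAAAAAAAAAAAAAAAAAAAAAAAAAAAAAAAAAAAAAAAAAAAAAAAAAAAAAAAAAAAAAAAAAAAAAAAAAAAAAAAAAAAAAAAAAAAAAAAAAAAAAAAAAAAAAAAAAAAAAAAAAAAAAAAAAAAAAAAAAAAAAAAAAAAAAAAAAAAAAAAAAAAAAAAAAAAAAAAAAAAAAAAAAAAAAAAAAAAAAAAAAAAAAAAAAAAAAAAAAAAAAAAAAAAAAAAAAAAAAAAAAAAAAAAAAAAAAAAAAAAAAAAAAAAAAAAAAAAAAAAAAAAAAAAAAAAAAAAAAAAAAAAAAAAAAAAAAAAAAAAAAAAAAAAAAAAAAAAAAAAAAAAAAAAAAAAAAAAAAAAAAAAAAAAAAAAAAAAAAAAAAAAAAAAAAAAAAAAAAAAAAAAAAAAAAAAAAAAAAAAAAAAAAAAAAAAAAAAAAAAAAAAAAAAAAAAAAAAAAAAAAAAAAAAAAAAAAAAAAAAAAAAAAAAAAAAAAAAAAAAAAAAAAAAAAAAAAAAAAAAAAAAAAAAAAAAAAAAAAAAAAAAAAAAAAAAAAAAAAAAAAAAAAAAAAAAAAAAAAAAAAAAAAAAAAAAAAAAAAAAAAAAAAAAAAAAAAAAAAAAAAAAAAAAAAAAAAAAAAAAAAAAAAAAAAAAAAAAAAAAAAAAAAAAAAAAAAAAAAAAAAAAAAAAAAAAAAAAAAAAAAAAAAAAAAAAAAAAAAAAAAAAAAAAAAA="/>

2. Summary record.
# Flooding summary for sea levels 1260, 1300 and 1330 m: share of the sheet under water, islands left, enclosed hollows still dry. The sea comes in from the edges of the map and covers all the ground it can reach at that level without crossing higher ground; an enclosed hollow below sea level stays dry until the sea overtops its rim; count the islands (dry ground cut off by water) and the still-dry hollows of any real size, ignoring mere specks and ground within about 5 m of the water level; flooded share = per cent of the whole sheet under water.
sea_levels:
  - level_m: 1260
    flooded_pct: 50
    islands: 1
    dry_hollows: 0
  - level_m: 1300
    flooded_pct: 72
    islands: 2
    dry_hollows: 0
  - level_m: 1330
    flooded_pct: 82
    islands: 2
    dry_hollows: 0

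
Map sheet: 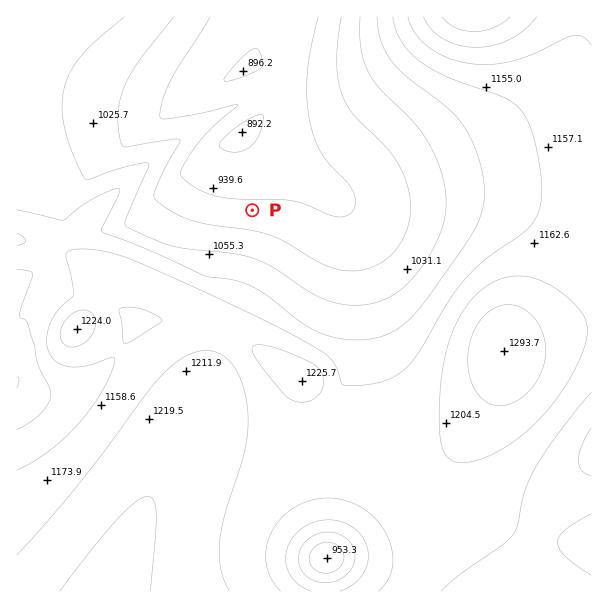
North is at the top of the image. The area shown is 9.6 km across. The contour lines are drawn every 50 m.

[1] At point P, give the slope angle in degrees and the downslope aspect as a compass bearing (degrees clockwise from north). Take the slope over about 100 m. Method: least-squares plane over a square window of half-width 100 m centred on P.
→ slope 5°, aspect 4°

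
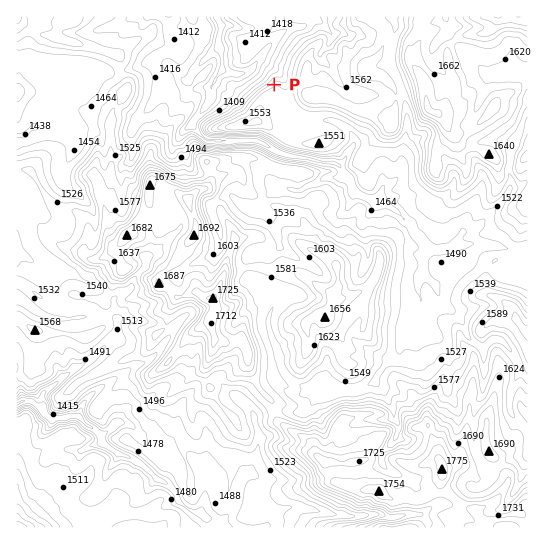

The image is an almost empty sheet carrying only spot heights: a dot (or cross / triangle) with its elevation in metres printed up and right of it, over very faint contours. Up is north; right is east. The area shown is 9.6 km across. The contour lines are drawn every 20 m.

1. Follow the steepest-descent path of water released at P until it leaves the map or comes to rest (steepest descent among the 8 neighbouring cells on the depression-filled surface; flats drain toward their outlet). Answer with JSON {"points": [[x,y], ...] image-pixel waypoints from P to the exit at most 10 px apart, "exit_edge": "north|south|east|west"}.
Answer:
{"points": [[274, 85], [263, 74], [253, 70], [242, 73], [231, 73], [222, 67], [222, 57], [219, 46], [219, 35], [219, 25], [217, 17]], "exit_edge": "north"}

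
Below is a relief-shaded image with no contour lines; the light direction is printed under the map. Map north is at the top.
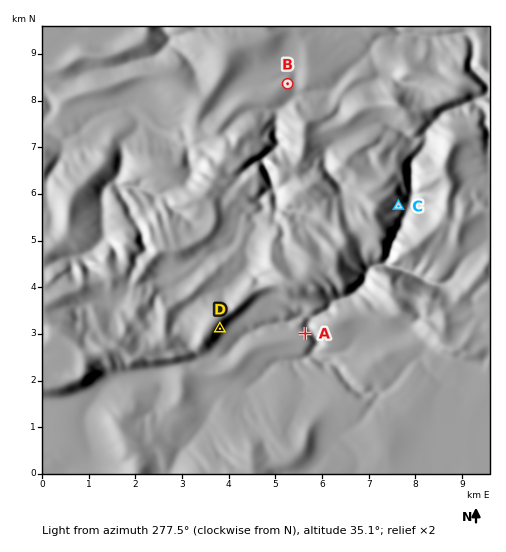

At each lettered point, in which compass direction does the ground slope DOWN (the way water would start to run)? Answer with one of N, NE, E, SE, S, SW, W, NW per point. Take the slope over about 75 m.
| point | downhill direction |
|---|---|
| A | NE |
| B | E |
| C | E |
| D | SE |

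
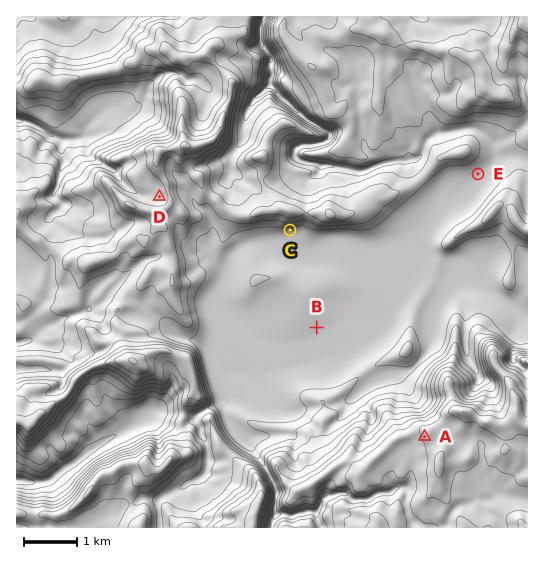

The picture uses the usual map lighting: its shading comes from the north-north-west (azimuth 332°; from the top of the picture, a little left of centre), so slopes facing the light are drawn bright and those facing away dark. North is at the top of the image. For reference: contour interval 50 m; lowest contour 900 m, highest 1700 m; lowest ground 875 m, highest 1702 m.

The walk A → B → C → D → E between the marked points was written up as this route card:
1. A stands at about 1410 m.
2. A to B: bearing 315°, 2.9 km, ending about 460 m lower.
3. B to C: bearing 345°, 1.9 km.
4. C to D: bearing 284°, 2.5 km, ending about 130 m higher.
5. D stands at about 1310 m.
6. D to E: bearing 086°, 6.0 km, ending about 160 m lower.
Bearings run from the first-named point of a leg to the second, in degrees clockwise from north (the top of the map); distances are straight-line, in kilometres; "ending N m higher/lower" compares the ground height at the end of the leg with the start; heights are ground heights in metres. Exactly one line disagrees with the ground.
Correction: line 1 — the height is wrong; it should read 1620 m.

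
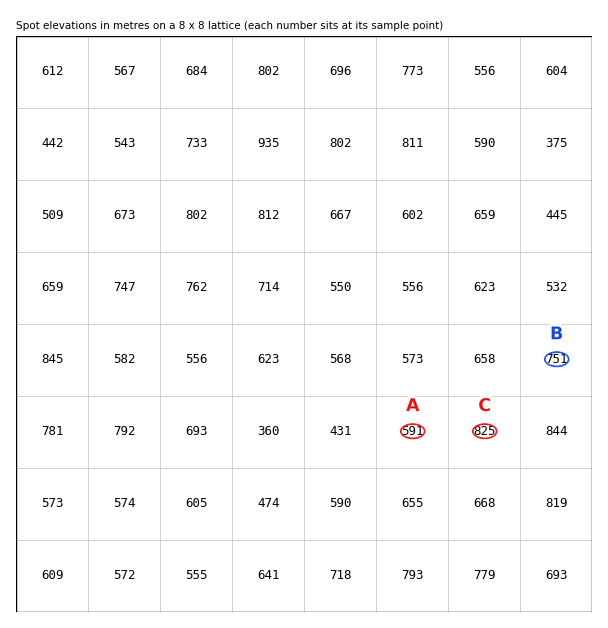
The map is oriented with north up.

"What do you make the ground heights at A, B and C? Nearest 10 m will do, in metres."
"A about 590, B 750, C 820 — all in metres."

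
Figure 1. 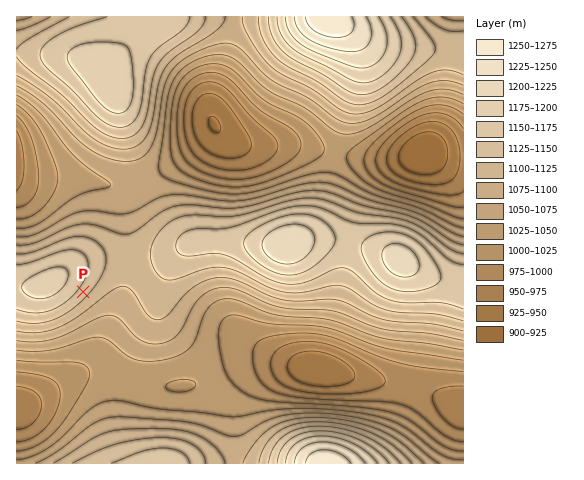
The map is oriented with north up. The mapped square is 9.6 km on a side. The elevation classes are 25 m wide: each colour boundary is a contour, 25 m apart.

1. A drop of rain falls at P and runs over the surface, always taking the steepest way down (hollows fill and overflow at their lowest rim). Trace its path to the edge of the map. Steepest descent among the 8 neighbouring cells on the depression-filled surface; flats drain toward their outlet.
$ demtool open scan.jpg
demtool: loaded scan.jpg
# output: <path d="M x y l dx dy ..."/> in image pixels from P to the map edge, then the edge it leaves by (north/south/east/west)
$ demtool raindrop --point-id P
<path d="M83 292l19 19 0 35-3 4-31 32-26 16-11 6-14 5"/>
exit: west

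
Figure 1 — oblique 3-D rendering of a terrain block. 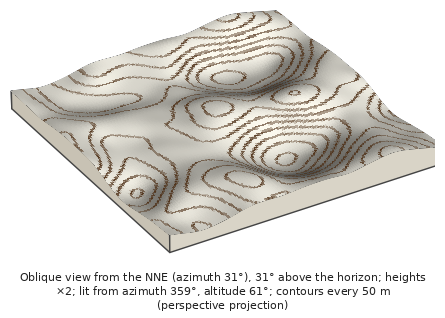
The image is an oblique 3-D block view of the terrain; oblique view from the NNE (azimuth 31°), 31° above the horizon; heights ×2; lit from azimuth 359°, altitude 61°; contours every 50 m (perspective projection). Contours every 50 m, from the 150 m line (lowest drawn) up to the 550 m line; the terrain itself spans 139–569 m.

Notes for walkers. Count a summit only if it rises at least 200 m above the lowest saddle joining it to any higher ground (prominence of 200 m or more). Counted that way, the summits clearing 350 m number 0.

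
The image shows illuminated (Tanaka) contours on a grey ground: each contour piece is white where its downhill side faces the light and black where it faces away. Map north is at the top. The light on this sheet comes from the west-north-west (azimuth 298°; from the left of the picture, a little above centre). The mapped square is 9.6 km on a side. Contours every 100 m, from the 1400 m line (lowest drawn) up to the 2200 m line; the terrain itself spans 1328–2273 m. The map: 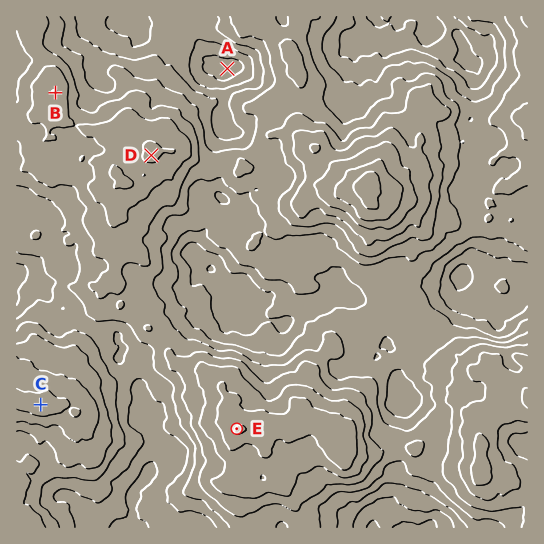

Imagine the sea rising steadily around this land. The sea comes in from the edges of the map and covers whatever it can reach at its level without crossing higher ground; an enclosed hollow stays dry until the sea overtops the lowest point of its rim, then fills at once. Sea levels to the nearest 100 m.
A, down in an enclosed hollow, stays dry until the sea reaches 1500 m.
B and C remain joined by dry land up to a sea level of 1700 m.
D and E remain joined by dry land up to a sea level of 1800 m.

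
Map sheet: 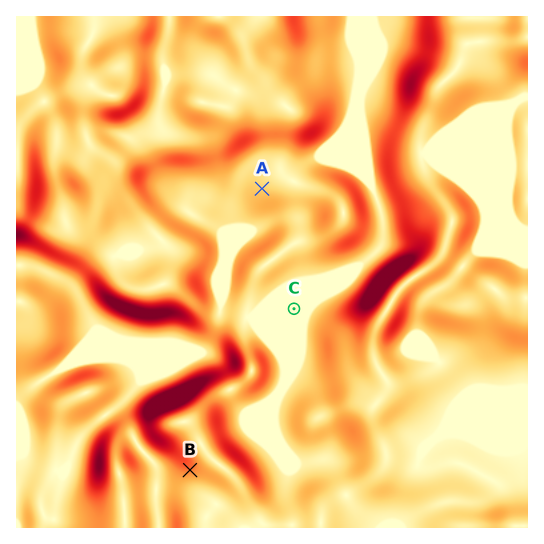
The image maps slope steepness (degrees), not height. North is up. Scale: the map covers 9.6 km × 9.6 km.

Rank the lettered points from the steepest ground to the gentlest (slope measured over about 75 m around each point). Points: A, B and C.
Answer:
B A C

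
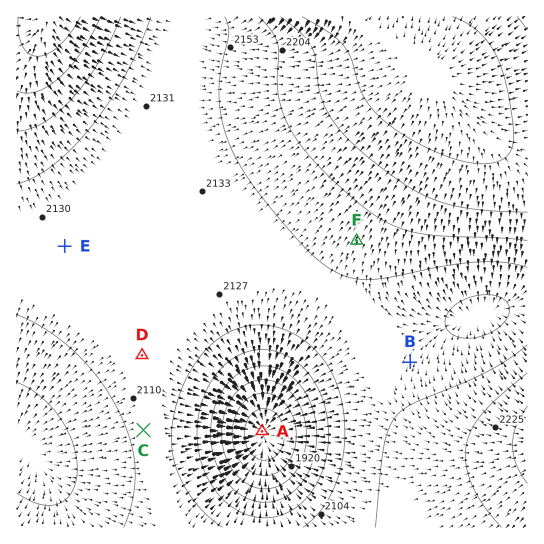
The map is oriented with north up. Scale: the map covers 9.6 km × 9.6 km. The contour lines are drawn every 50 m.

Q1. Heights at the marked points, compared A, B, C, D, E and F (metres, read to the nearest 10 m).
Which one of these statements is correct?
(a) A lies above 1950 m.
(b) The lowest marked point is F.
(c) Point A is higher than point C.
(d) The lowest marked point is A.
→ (d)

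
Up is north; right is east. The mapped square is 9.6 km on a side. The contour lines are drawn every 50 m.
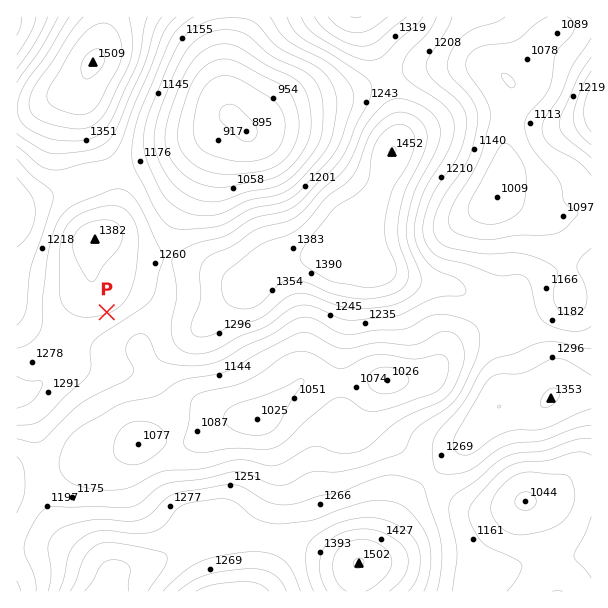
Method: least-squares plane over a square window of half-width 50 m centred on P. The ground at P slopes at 11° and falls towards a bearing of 160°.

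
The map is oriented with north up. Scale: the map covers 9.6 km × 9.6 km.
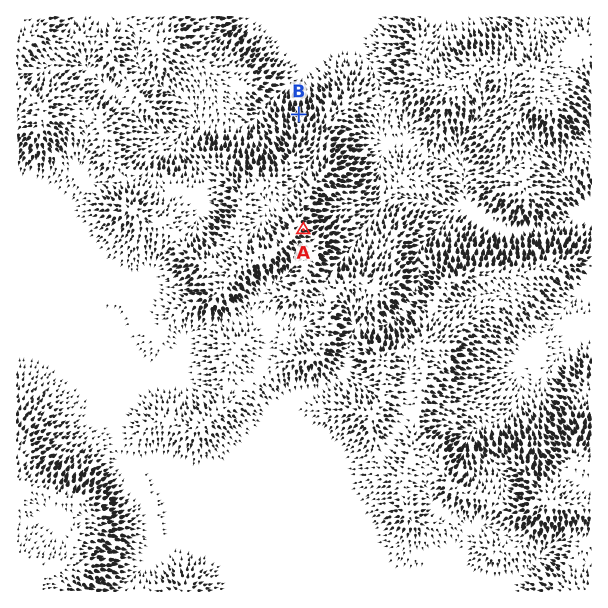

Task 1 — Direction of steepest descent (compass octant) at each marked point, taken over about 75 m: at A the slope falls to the E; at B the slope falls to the N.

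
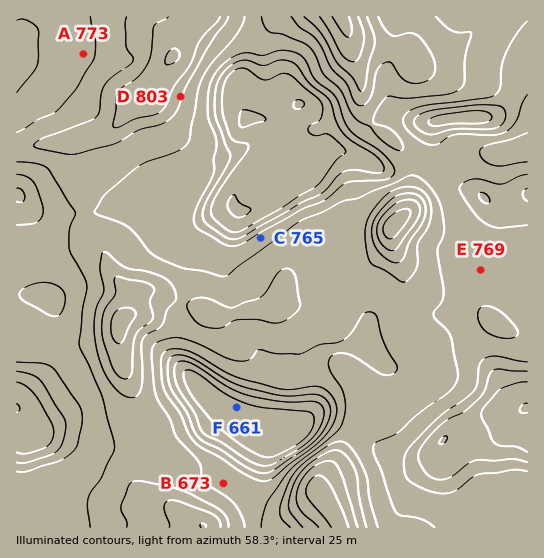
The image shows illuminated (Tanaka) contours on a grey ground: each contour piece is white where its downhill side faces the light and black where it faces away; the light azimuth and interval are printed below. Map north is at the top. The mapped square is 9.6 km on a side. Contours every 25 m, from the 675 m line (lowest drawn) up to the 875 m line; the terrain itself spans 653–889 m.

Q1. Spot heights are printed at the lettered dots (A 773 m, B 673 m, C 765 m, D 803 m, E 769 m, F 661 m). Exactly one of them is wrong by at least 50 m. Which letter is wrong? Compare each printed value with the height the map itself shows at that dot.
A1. B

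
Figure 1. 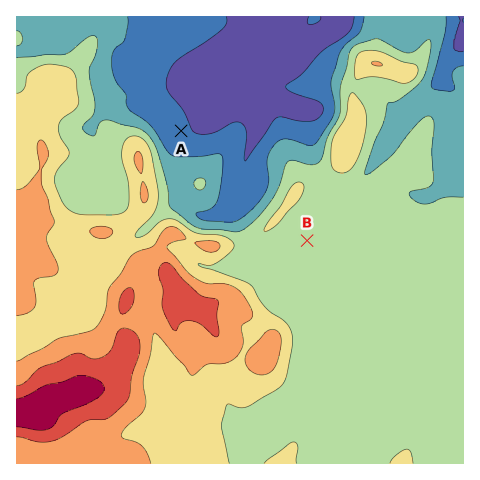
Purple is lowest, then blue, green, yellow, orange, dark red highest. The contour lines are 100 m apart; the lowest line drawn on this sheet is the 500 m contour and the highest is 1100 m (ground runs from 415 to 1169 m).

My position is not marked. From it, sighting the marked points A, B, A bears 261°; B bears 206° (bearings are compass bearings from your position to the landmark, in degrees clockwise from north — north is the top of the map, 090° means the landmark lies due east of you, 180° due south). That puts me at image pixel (376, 100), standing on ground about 720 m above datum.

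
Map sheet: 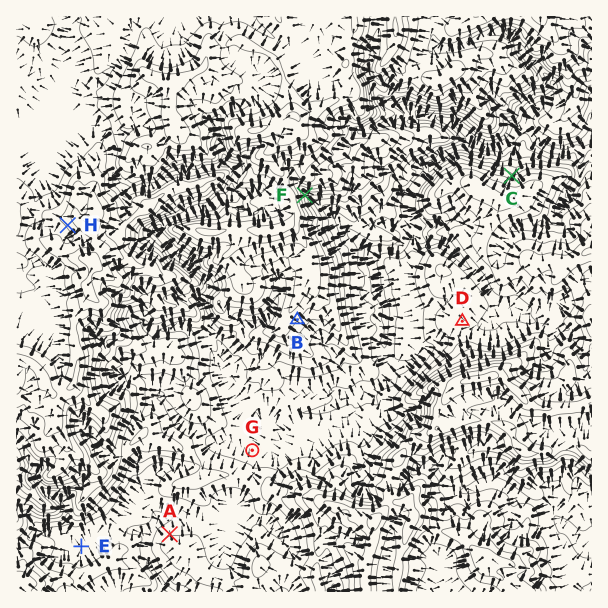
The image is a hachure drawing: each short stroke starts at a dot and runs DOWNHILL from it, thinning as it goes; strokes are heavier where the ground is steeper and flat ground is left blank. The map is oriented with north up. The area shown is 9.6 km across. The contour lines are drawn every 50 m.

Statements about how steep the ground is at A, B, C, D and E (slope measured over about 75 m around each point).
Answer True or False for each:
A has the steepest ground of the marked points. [False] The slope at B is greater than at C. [False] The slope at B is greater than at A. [True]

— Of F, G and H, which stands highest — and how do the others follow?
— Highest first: H F G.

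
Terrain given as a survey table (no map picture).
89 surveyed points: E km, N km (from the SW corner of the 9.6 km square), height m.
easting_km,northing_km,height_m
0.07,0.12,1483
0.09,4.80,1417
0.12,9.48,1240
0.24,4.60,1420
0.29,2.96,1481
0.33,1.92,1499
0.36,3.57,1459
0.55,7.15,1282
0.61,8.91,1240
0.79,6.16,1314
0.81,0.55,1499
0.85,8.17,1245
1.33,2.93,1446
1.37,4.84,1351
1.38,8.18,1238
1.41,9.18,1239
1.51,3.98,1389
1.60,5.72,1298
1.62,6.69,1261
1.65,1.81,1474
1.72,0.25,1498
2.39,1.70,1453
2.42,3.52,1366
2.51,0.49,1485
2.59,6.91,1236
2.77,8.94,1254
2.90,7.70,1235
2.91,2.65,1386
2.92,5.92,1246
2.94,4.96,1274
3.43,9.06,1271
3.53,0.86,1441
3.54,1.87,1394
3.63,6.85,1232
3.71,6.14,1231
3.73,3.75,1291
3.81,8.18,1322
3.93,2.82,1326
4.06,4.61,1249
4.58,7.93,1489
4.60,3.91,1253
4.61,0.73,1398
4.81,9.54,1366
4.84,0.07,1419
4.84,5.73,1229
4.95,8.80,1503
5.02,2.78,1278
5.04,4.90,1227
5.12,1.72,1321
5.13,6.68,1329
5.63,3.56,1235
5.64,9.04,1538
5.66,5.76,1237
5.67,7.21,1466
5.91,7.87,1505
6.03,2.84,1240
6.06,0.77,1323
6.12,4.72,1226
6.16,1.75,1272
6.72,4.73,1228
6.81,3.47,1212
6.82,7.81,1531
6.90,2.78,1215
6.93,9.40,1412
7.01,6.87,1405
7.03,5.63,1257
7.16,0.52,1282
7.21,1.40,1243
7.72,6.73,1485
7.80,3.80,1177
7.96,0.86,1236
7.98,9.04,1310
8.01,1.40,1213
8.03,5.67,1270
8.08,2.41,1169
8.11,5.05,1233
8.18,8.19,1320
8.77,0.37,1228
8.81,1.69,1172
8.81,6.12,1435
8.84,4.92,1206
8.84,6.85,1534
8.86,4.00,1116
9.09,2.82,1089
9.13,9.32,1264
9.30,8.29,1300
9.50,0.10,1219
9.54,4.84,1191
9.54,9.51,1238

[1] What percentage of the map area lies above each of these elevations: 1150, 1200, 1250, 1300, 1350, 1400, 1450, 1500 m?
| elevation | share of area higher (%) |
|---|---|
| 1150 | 97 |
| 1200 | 92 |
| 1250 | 66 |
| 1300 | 47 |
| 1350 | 36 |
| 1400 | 27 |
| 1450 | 19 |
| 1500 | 6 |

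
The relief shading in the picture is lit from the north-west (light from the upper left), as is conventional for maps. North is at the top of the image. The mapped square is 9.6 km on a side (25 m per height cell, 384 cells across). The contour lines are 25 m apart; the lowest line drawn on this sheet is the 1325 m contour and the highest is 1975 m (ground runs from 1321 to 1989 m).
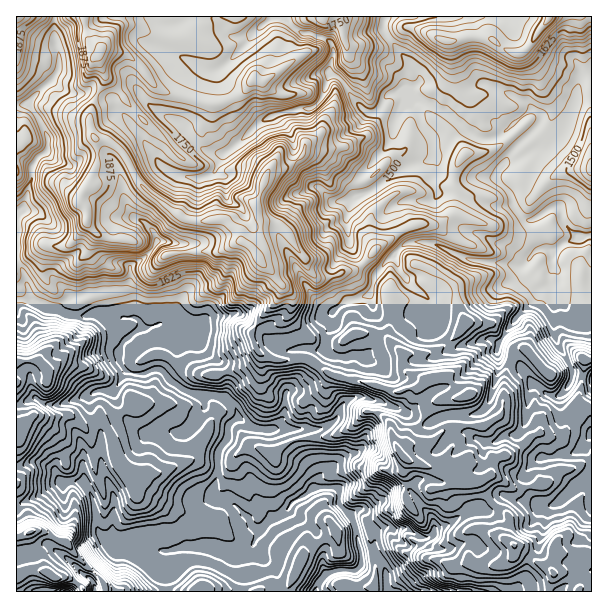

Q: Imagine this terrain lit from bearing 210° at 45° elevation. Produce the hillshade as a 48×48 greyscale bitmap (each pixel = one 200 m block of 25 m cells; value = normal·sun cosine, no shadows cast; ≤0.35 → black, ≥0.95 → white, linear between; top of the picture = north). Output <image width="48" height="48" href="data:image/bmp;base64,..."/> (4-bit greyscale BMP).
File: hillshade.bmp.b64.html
<image width="48" height="48" href="data:image/bmp;base64,Qk32BAAAAAAAAHYAAAAoAAAAMAAAADAAAAABAAQAAAAAAIAEAAATCwAAEwsAABAAAAAAAAAAAAAAABEREQAiIiIAMzMzAERERABVVVUAZmZmAHd3dwCIiIgAmZmZAKqqqgC7u7sAzMzMAN3d3QDu7u4A////AKztwqIABHdlNGdoiKp1V4vu//7t3LvLmJu4VWAAJohkRnd4mYmpeazv/t3My7y5iIhkdgA0eJl2eIiJmYvKmr7dyZqau7qYial5gAR4mZmYmZiZmIu4i825eJmauXeIh4mFADiqqqmZmZiJmIqVnLq7qqqqlTZmZVQQA2q8y6qZmYiYiJp0q83uu6mHZEZUQ1EDRHu9y6mZiIqpiJg3y977zKiIdVZ1VoU0ZJvMuYiIiaqqqXVb3c3Ky7q5dnmYeHVGZrrLmYmZq7qrqYis3v7LuqupmIqZmVVpqrvKiZmqq7rMqaq83v7LqqqZh4iJmHeLqru3d3iZmqvLmau8ur3KmZmHiHd3d4iqmqqGZmeImauoirzcub2XiIdndnmYd4mamql3d3iImJh3irzd3NtniIeIdoqYh3mYmpl4mZmYiYiZm7y83tdXiHiZmHl3iHdmd3h5qqmYiJzcvcyqzZR5mZmYl3dnmYV4dnZ5mYh4id7bu8y7mYq7qruXhmZWiIrJeIiHZ2abzO3JqrvNzMuqqql3ZFeIZpy4irh2ZnrNzdy6zMzMyXeZmIVGRHu4aZqHmXRomaupi8zMzdp2ZnmXZVQzR7tknGd3dTSKqqmHi826qpZ5map1VVQ0arYEqTRVREaZiIiIrNyImYiaqqhVZ3dnmHIXUlUyEkaJiImZqrmauneJiIZneJqZlEI2RYUhJFiZmZqqu5i8uWeHZniImZh2ZkJXiGV4iZqqu6q83NzNuWiYZ5mYiZUzRjR4mYnLu7u7zcy87v7dxnupmal4moU0RFeJmazL3MzM7szN7u7tdLurqYdqqXVWZniJmc3N7d283czv/97ZSciIeXWbljJGZ4iJmc7e3Mu+68zv/u2ma3RDaZiXQSWIiJiJiL3MzN3uyJvNzdp1mSEziYl0NquoiZipd7l4vtu5WL3dzKd3kxI2l2iKvLmJmImoiaZqzZdkfv7cymeGQRI3dleqmImYZoiIu6m963d539lmdGpyERNGZndkRodlVpmKu8zu2omc7FIjM4lkQzR4h3d2Z3ZmaaqrvNzciJicswI0NWeXZlq5mXd3eIdmepm8zYqnZ5irQEeIV3iYeKyqqYZmiZh4mZmr3WpmmZi4Faund4dneLqZmIiIiZqqmZmZq3qKzKqkSblViHU0V5iJiHiZmZmImZmYiYiczKhDi4RpqYUxJmd2V2eYmoZ4mZmZmWW9y4RHqEarqqhiNDZTNFiImXipmZmZmUfMqWV6dHq7uqmZhERSNXmJmJupqZmpmZqpd3eYWby6mavMuqVReoiJmrqZmZu5maqYipqWrKmIeKzcumU1yomaq7qZm8ypmamZrdt5yXd3eJuYdkZt2YmqvLqbzduZmYiZvemLlXiImYd4iHm+t3mb3cu9/tqYmWeKzLiHVomamYZ3iYjNhnit/tzv/bmIq2eL3JZUaJqpmId3ZEbLdVne/bzdqJmKzHic22RGiZmYiJl2RZzpZGzcp3mYeJqb3Jqt6kNYiJiIiqljXP7IdYuoVFZ3eZnLzA=="/>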